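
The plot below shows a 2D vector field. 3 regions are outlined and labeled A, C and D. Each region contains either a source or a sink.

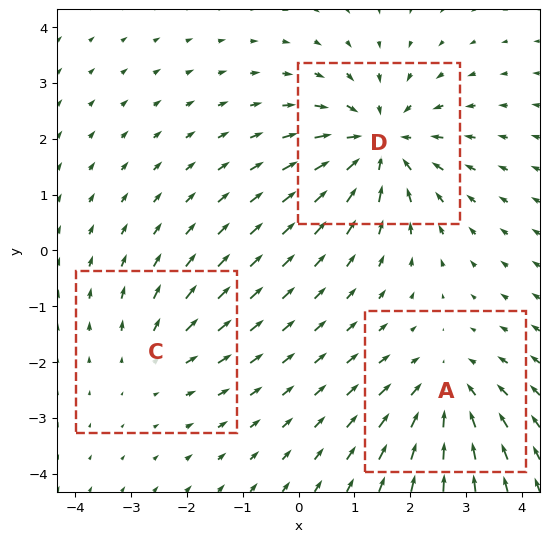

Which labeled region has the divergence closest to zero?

Divergence at each region's feature centre — A: about -3, C: about +2, D: about -5. Region C is closest to zero.

C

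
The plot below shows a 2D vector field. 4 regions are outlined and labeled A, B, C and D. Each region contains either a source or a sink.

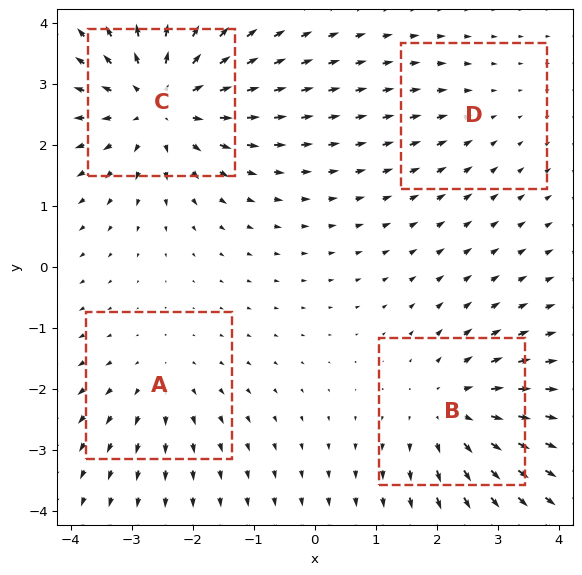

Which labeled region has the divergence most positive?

C

Divergence at each region's feature centre — A: about +3, B: about +4, C: about +6, D: about -2. Region C is most positive.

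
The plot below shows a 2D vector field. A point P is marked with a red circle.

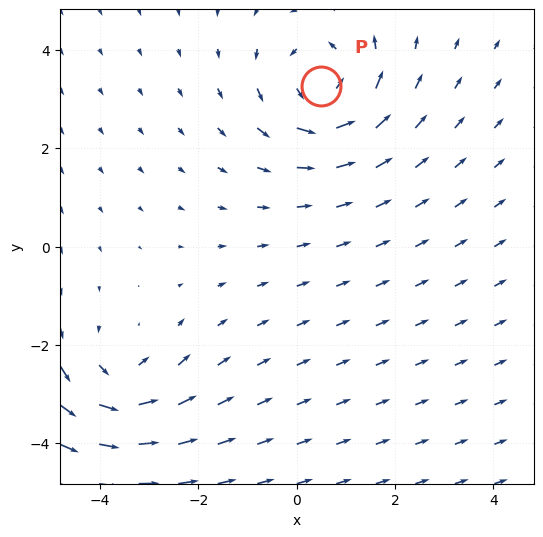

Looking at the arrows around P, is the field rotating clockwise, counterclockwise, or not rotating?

Near P at (0.5, 3.3) the arrows circulate counterclockwise. The curl (z-component) there is about +5; positive curl means counterclockwise rotation.

counterclockwise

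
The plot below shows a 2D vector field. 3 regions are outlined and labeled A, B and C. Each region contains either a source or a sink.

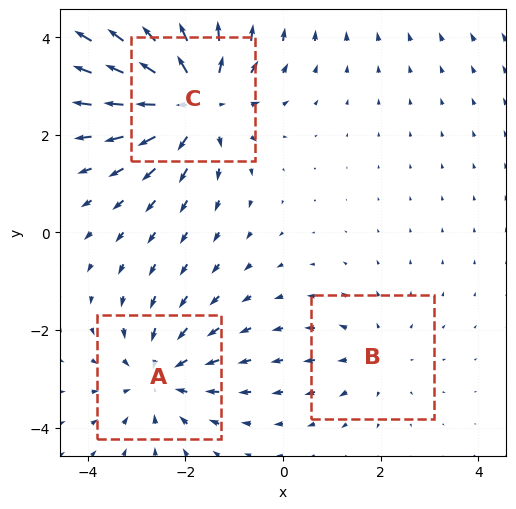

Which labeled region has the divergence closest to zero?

Divergence at each region's feature centre — A: about -3, B: about +2, C: about +5. Region B is closest to zero.

B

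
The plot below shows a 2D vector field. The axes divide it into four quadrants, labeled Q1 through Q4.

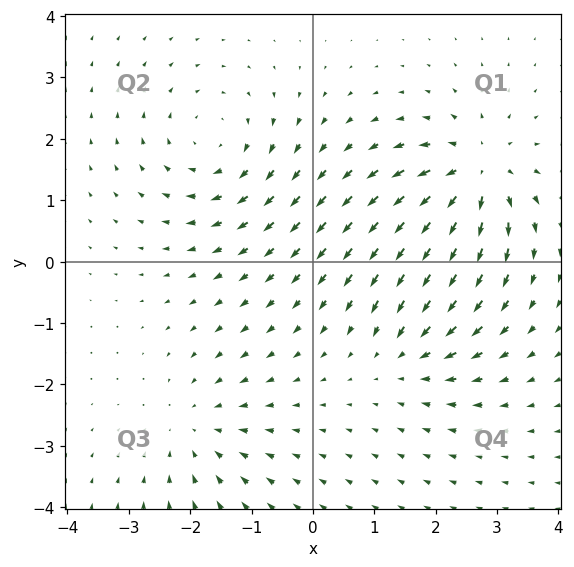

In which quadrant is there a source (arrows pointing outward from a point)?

Q1

The source sits at approximately (2.7, 1.4), which lies in quadrant Q1. The divergence there is about +6, positive as expected for a source.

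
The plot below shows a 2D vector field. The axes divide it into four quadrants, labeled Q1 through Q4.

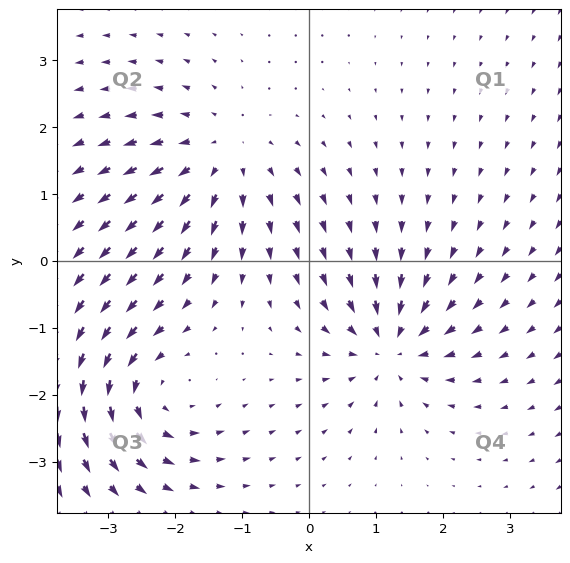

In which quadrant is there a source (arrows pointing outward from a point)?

Q2

The source sits at approximately (-1.3, 1.6), which lies in quadrant Q2. The divergence there is about +3, positive as expected for a source.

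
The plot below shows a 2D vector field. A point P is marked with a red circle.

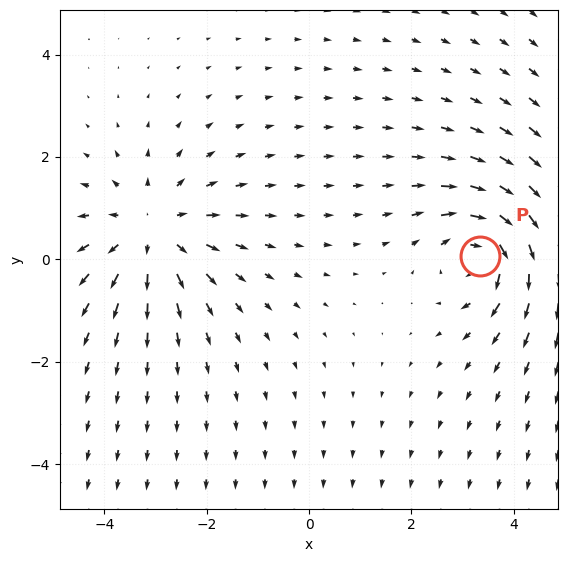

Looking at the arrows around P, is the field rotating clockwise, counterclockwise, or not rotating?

Near P at (3.3, 0.1) the arrows circulate clockwise. The curl (z-component) there is about -5; negative curl means clockwise rotation.

clockwise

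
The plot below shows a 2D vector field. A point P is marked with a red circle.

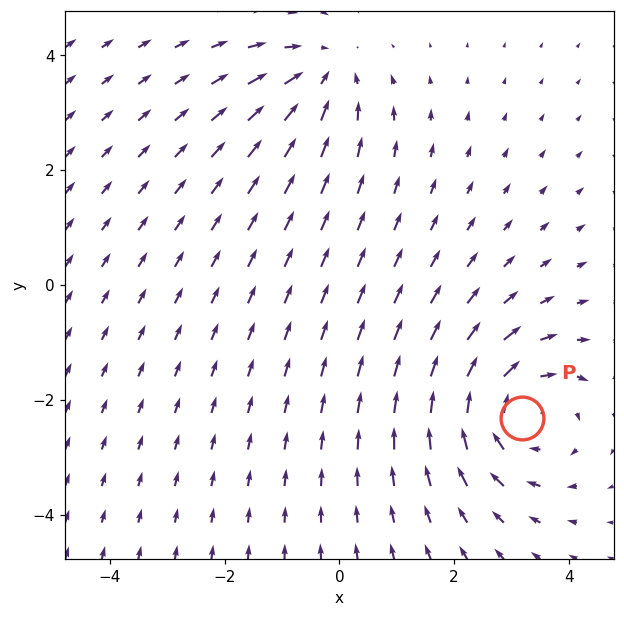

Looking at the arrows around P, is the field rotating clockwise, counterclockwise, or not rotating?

Near P at (3.2, -2.3) the arrows circulate clockwise. The curl (z-component) there is about -4; negative curl means clockwise rotation.

clockwise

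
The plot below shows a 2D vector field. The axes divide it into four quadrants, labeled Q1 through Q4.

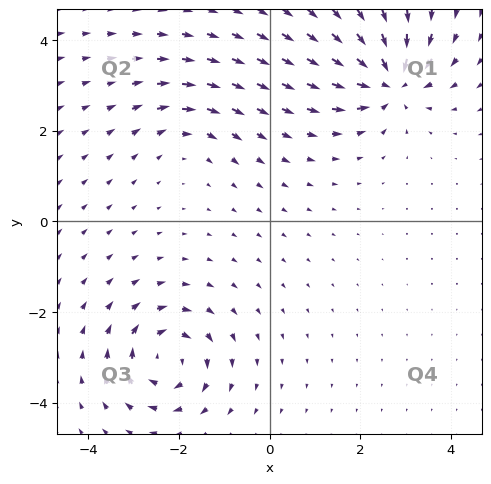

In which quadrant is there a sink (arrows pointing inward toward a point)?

Q1

The sink sits at approximately (2.7, 3.1), which lies in quadrant Q1. The divergence there is about -7, negative as expected for a sink.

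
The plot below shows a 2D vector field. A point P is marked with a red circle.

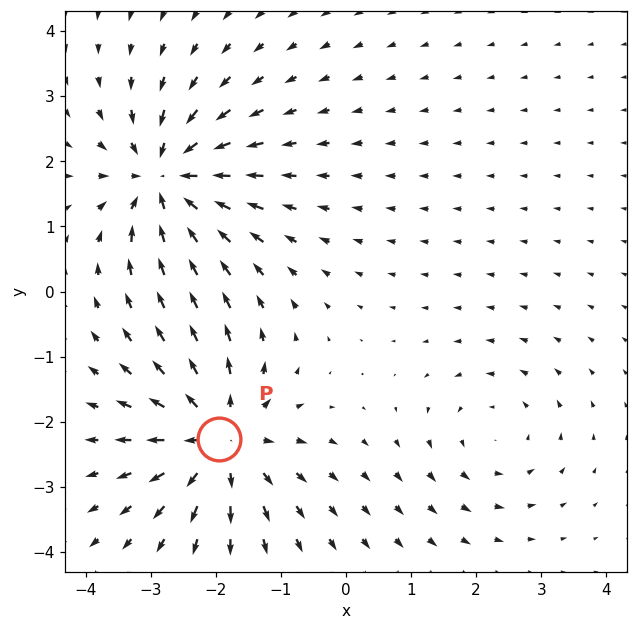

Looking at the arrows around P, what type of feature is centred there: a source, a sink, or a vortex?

At P (-1.9, -2.3) the arrows spread outward. Divergence about +5, curl ≈0 — positive divergence with near-zero curl is a source.

source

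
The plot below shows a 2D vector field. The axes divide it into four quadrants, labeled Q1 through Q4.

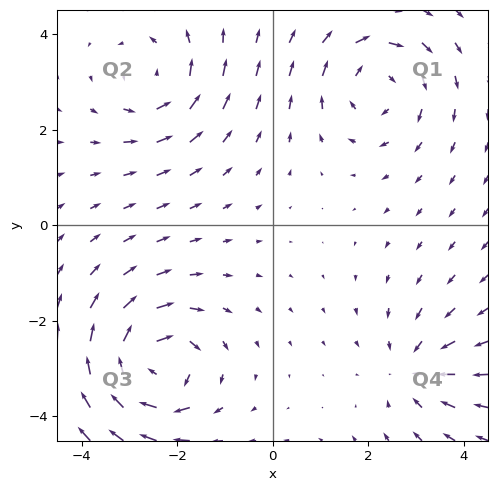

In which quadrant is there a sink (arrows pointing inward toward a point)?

The sink sits at approximately (3.0, -3.0), which lies in quadrant Q4. The divergence there is about -3, negative as expected for a sink.

Q4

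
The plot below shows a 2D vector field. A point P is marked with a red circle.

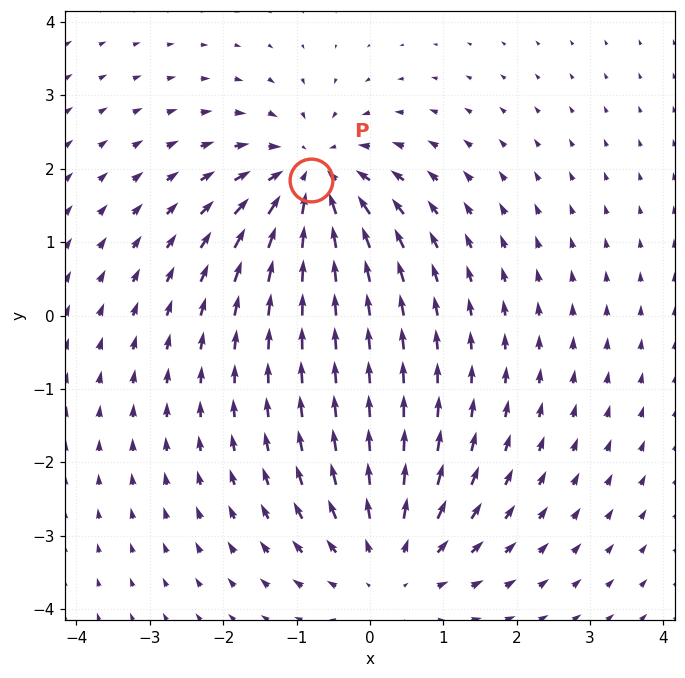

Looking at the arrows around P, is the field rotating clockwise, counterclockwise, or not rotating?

not rotating

Near P at (-0.8, 1.9) the arrows show no circulation. The curl there is ≈0.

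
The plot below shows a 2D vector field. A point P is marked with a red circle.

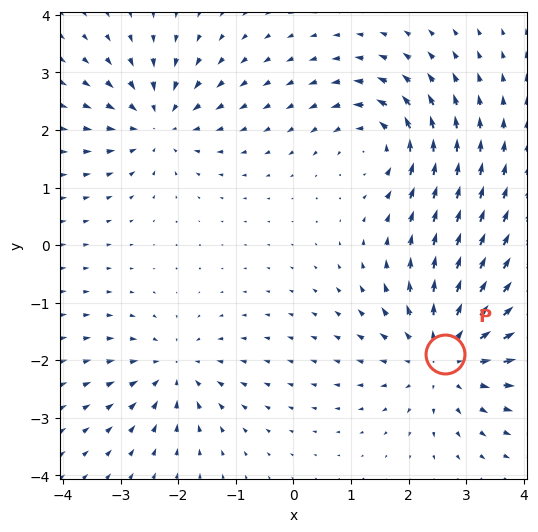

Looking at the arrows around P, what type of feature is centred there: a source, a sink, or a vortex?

source

At P (2.6, -1.9) the arrows spread outward. Divergence about +4, curl ≈0 — positive divergence with near-zero curl is a source.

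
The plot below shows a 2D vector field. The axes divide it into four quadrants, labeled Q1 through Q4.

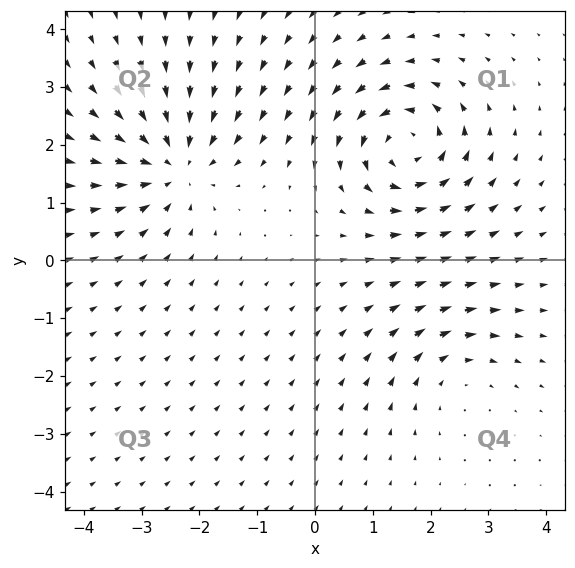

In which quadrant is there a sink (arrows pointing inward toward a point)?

The sink sits at approximately (-2.4, 1.7), which lies in quadrant Q2. The divergence there is about -5, negative as expected for a sink.

Q2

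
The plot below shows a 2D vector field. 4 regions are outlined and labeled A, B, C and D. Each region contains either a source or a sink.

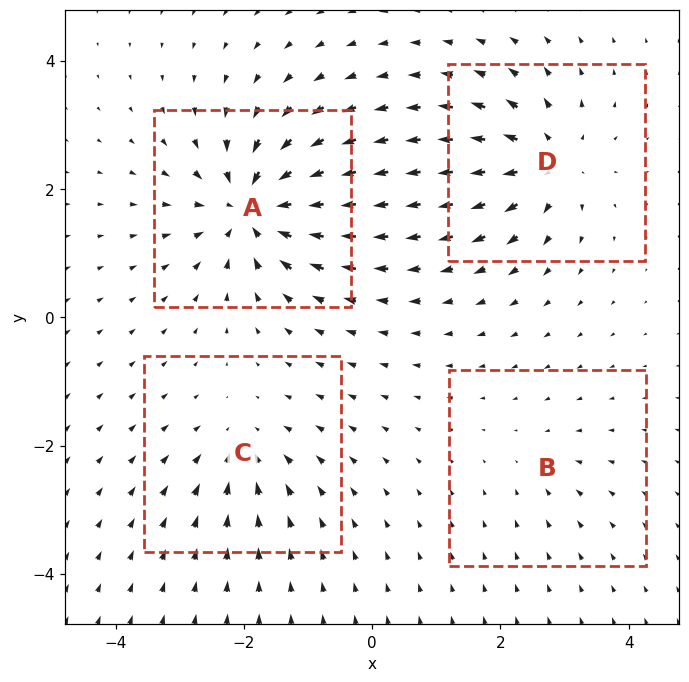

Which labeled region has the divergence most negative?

Divergence at each region's feature centre — A: about -9, B: about -2, C: about -4, D: about +7. Region A is most negative.

A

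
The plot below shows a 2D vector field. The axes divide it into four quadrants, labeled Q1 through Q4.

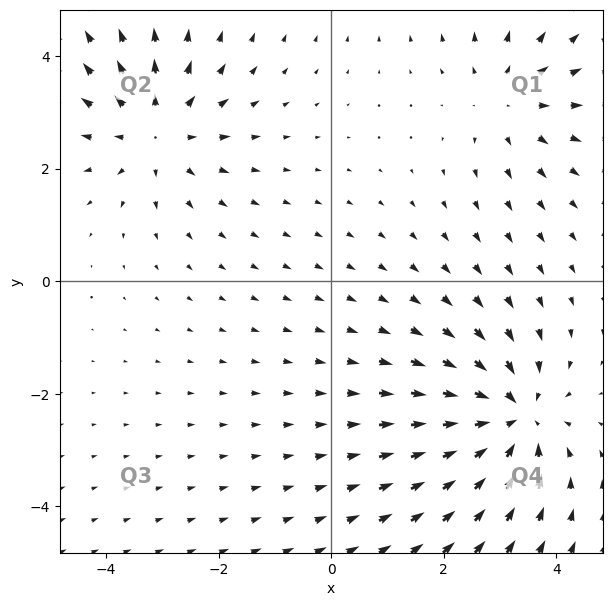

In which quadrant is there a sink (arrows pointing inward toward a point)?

The sink sits at approximately (3.2, -2.4), which lies in quadrant Q4. The divergence there is about -5, negative as expected for a sink.

Q4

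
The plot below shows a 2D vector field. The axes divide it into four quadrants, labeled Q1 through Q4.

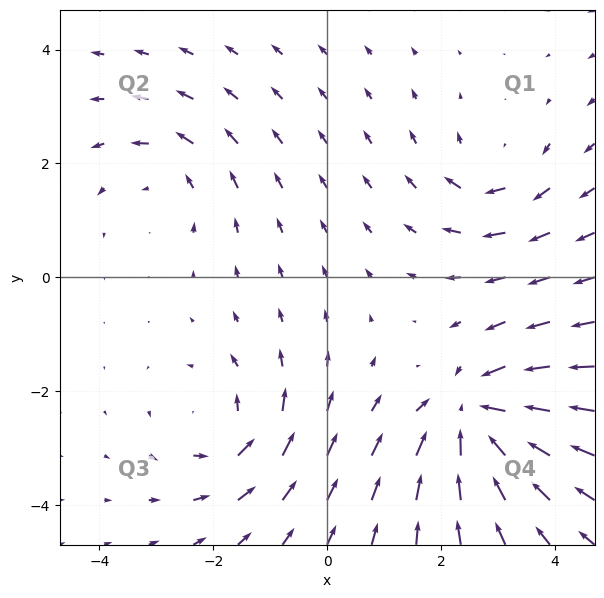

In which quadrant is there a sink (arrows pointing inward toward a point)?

Q4

The sink sits at approximately (2.6, -2.4), which lies in quadrant Q4. The divergence there is about -6, negative as expected for a sink.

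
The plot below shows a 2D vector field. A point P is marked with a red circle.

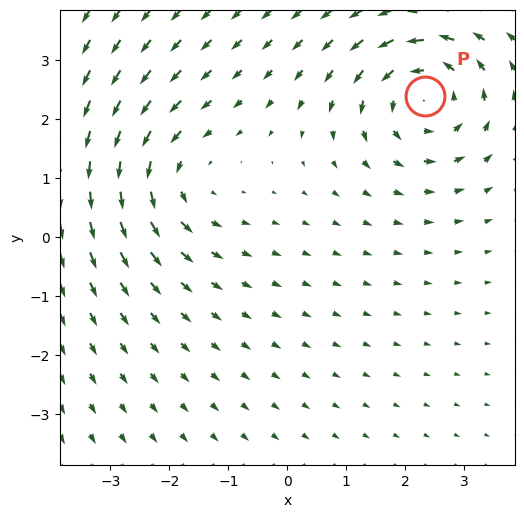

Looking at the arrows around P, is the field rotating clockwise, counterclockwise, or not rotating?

counterclockwise

Near P at (2.3, 2.4) the arrows circulate counterclockwise. The curl (z-component) there is about +3; positive curl means counterclockwise rotation.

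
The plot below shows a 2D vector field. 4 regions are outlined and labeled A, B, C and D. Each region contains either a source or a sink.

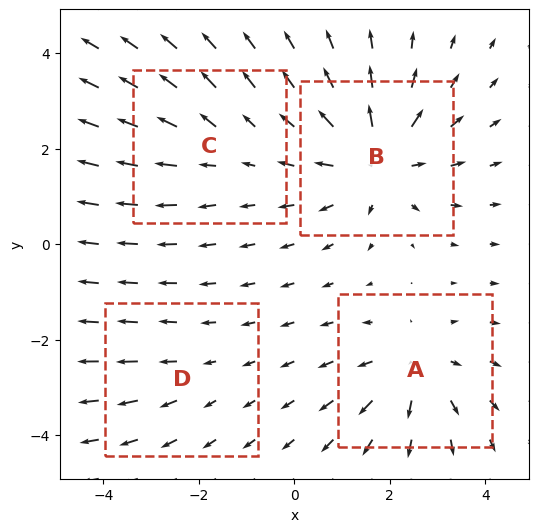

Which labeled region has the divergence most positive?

Divergence at each region's feature centre — A: about +5, B: about +6, C: about +3, D: about +2. Region B is most positive.

B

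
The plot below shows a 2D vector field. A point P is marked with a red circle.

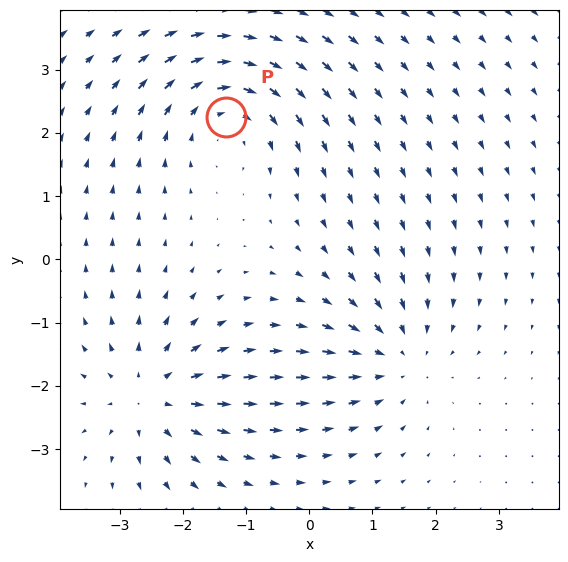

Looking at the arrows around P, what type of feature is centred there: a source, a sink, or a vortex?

At P (-1.3, 2.2) the arrows circulate clockwise. Divergence ≈0, curl about -4 — near-zero divergence with nonzero curl is a vortex.

vortex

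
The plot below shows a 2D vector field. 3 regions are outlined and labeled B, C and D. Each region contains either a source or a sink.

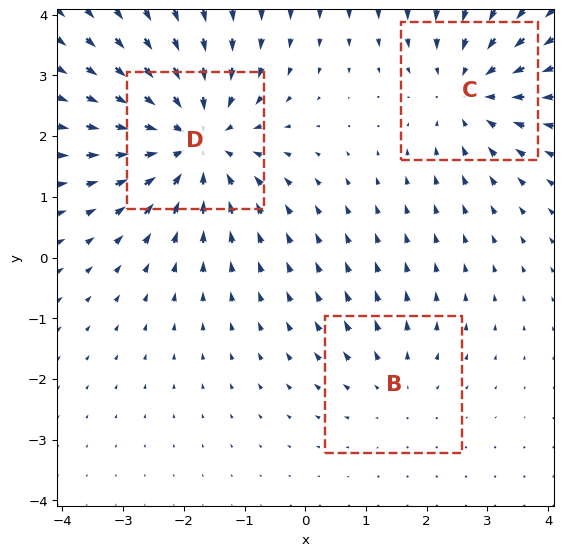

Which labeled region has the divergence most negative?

Divergence at each region's feature centre — B: about +2, C: about -3, D: about -4. Region D is most negative.

D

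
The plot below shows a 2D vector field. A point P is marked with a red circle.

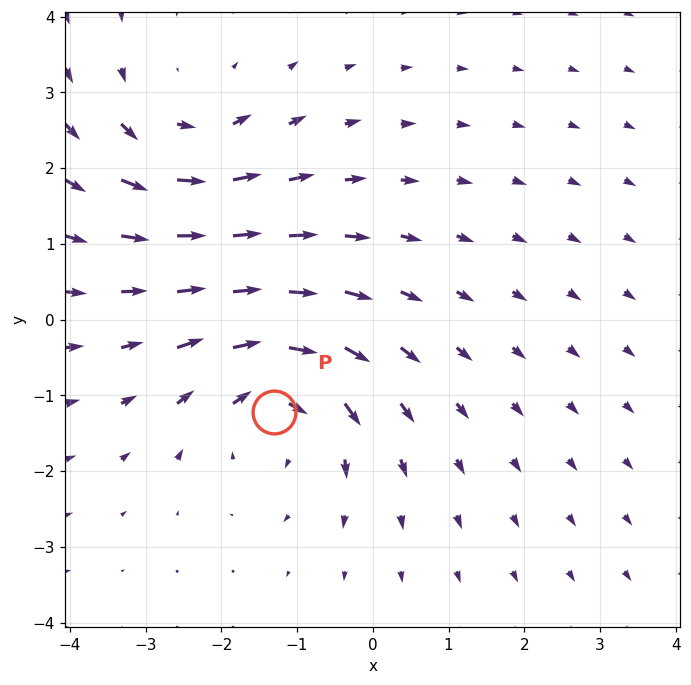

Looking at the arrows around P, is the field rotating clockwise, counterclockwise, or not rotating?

clockwise

Near P at (-1.3, -1.2) the arrows circulate clockwise. The curl (z-component) there is about -4; negative curl means clockwise rotation.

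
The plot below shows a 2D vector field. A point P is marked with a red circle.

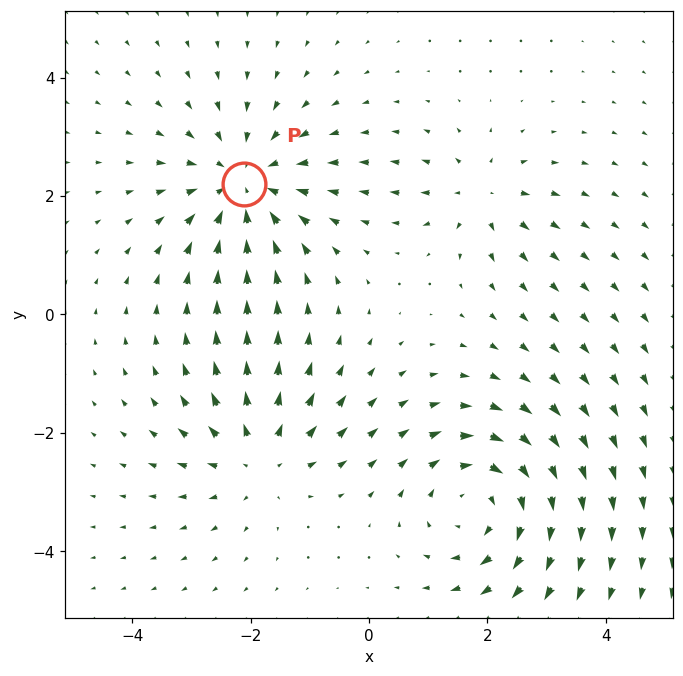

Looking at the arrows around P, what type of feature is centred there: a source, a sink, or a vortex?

At P (-2.1, 2.2) the arrows converge inward. Divergence about -4, curl ≈0 — negative divergence with near-zero curl is a sink.

sink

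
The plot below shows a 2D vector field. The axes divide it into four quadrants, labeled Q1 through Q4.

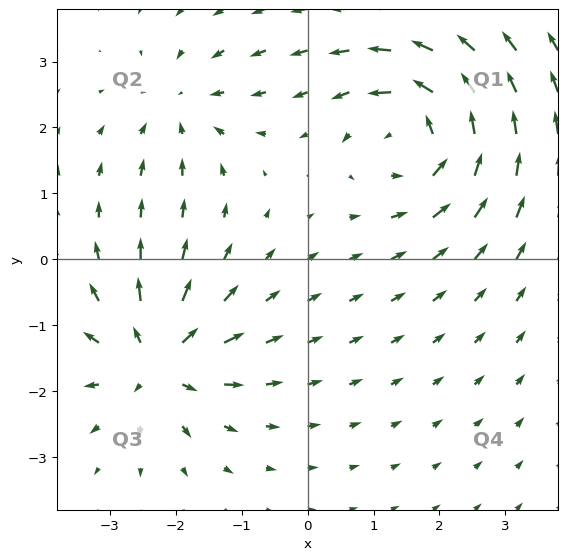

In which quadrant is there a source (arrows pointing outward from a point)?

The source sits at approximately (-2.3, -1.5), which lies in quadrant Q3. The divergence there is about +5, positive as expected for a source.

Q3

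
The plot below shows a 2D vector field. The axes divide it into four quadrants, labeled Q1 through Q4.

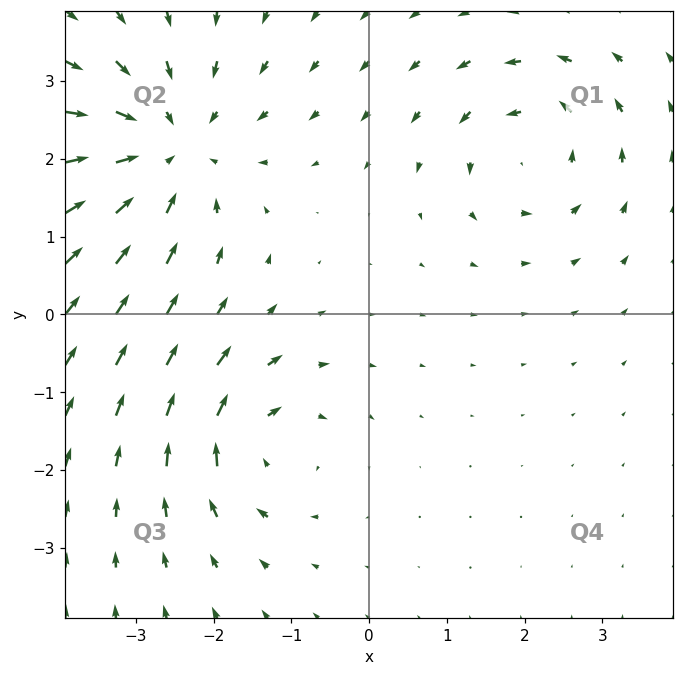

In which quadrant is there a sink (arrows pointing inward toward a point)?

Q2

The sink sits at approximately (-2.6, 2.1), which lies in quadrant Q2. The divergence there is about -4, negative as expected for a sink.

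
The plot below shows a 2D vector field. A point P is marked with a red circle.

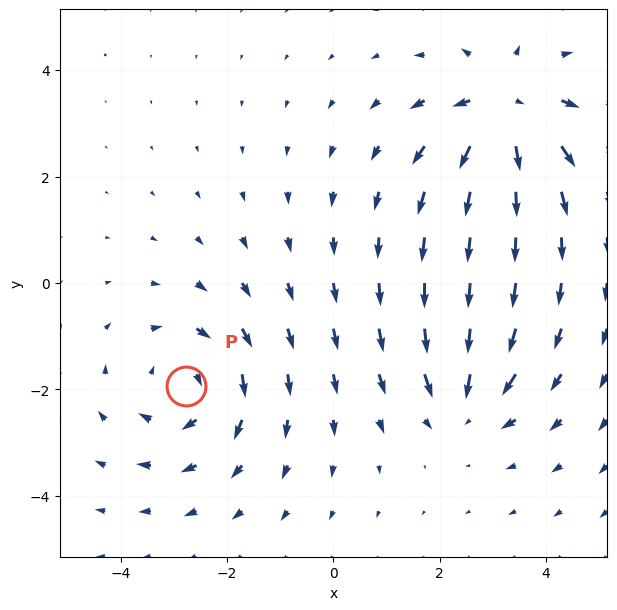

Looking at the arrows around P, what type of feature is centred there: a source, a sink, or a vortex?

vortex

At P (-2.8, -1.9) the arrows circulate clockwise. Divergence ≈0, curl about -4 — near-zero divergence with nonzero curl is a vortex.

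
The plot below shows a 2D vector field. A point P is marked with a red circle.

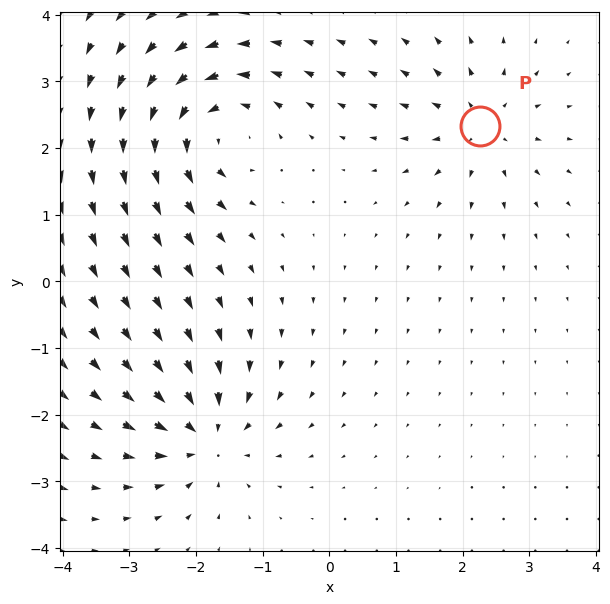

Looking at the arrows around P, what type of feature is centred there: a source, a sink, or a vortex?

At P (2.3, 2.3) the arrows spread outward. Divergence about +4, curl ≈0 — positive divergence with near-zero curl is a source.

source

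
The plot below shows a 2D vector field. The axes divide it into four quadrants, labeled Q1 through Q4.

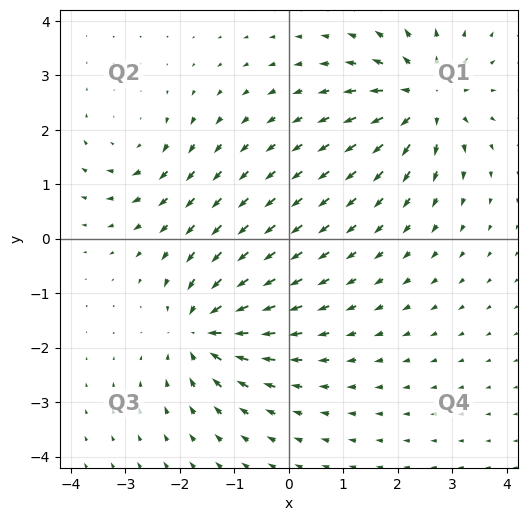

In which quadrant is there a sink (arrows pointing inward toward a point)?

The sink sits at approximately (-1.6, -1.7), which lies in quadrant Q3. The divergence there is about -6, negative as expected for a sink.

Q3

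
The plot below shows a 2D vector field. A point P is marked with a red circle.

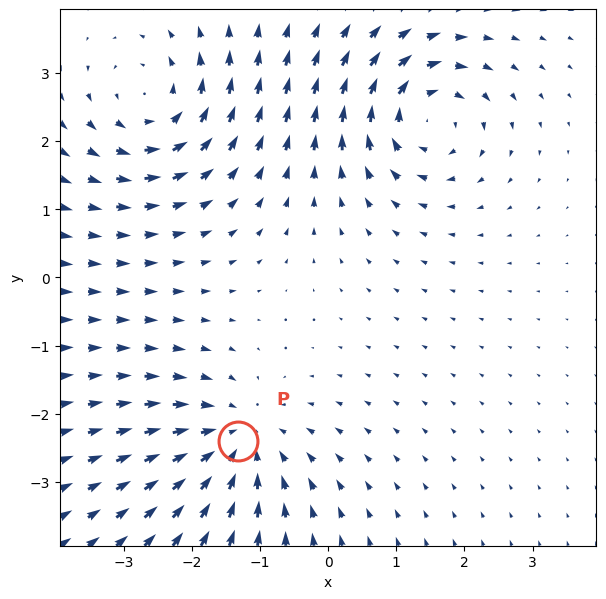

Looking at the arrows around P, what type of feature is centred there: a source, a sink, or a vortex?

At P (-1.3, -2.4) the arrows converge inward. Divergence about -4, curl ≈0 — negative divergence with near-zero curl is a sink.

sink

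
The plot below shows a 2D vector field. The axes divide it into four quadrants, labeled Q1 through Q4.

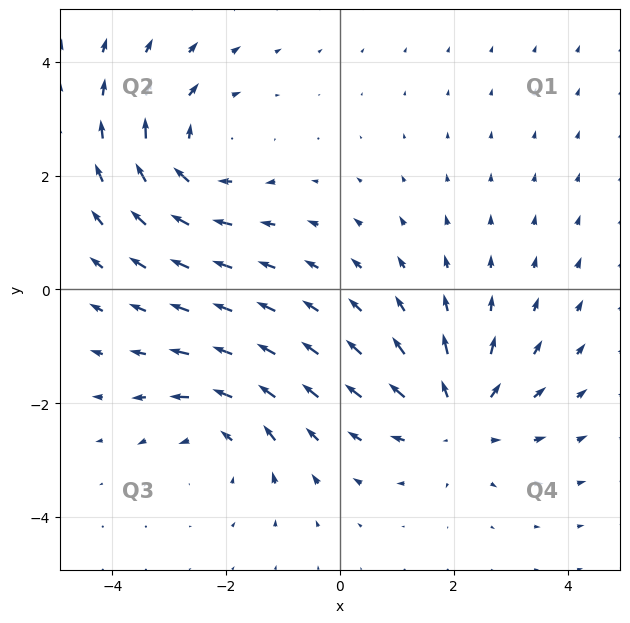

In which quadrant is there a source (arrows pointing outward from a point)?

Q4

The source sits at approximately (2.1, -2.3), which lies in quadrant Q4. The divergence there is about +4, positive as expected for a source.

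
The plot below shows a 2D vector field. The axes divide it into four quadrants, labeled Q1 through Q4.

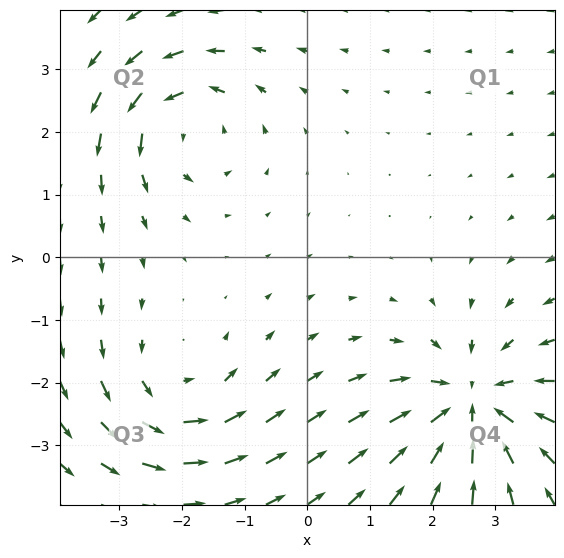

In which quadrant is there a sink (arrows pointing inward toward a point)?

Q4

The sink sits at approximately (2.6, -2.4), which lies in quadrant Q4. The divergence there is about -5, negative as expected for a sink.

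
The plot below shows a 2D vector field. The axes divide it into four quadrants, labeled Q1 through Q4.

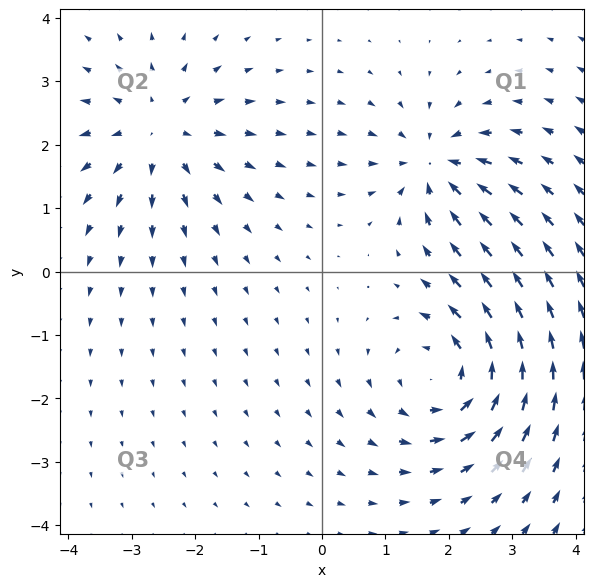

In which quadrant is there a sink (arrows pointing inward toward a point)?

Q1

The sink sits at approximately (1.8, 1.7), which lies in quadrant Q1. The divergence there is about -5, negative as expected for a sink.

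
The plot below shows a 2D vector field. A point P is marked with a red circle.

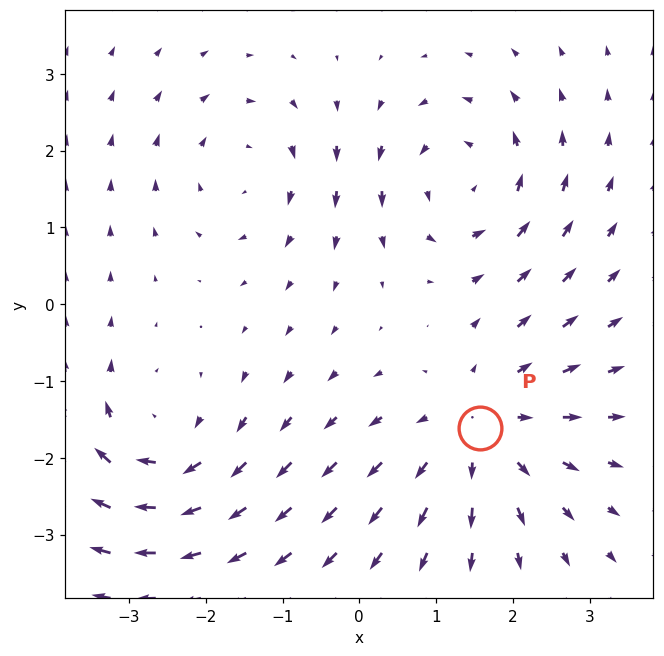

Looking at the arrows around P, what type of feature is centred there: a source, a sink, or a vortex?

source

At P (1.6, -1.6) the arrows spread outward. Divergence about +4, curl ≈0 — positive divergence with near-zero curl is a source.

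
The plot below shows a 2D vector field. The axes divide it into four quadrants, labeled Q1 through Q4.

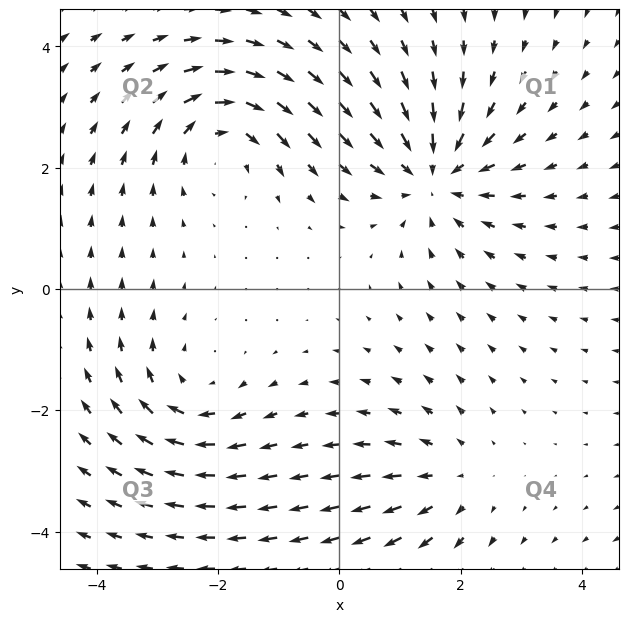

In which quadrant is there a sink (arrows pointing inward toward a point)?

The sink sits at approximately (1.6, 1.9), which lies in quadrant Q1. The divergence there is about -5, negative as expected for a sink.

Q1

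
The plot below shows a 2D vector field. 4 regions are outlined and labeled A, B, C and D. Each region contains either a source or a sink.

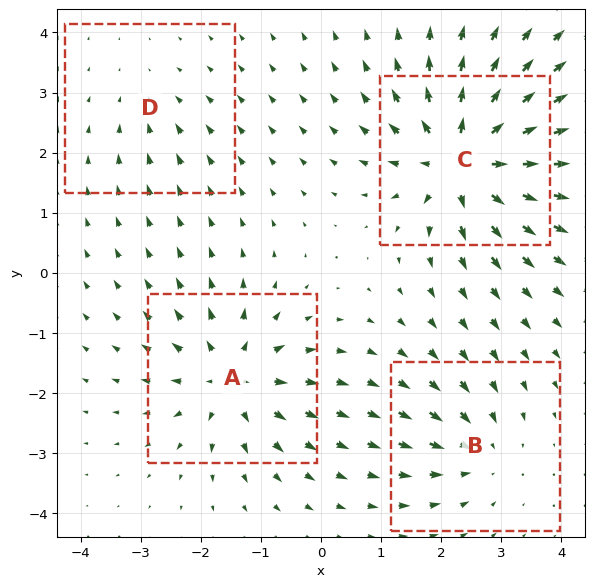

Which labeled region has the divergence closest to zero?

Divergence at each region's feature centre — A: about +6, B: about -4, C: about +9, D: about -2. Region D is closest to zero.

D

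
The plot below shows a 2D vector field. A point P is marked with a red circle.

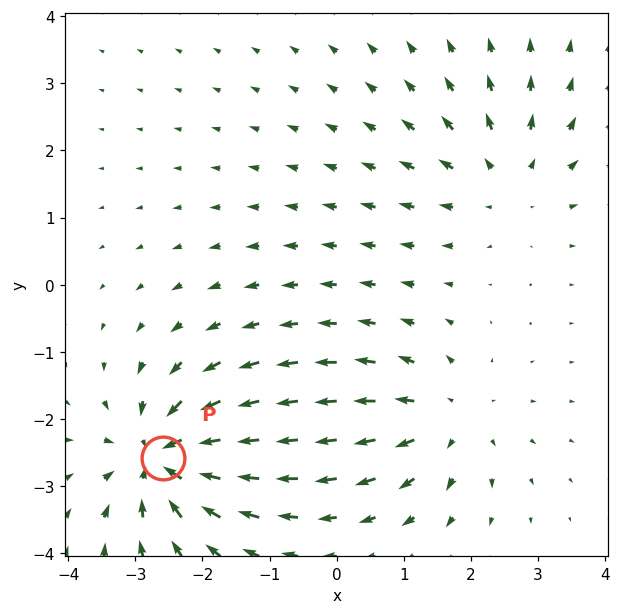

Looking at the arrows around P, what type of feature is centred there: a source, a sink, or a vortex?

At P (-2.6, -2.6) the arrows converge inward. Divergence about -7, curl ≈0 — negative divergence with near-zero curl is a sink.

sink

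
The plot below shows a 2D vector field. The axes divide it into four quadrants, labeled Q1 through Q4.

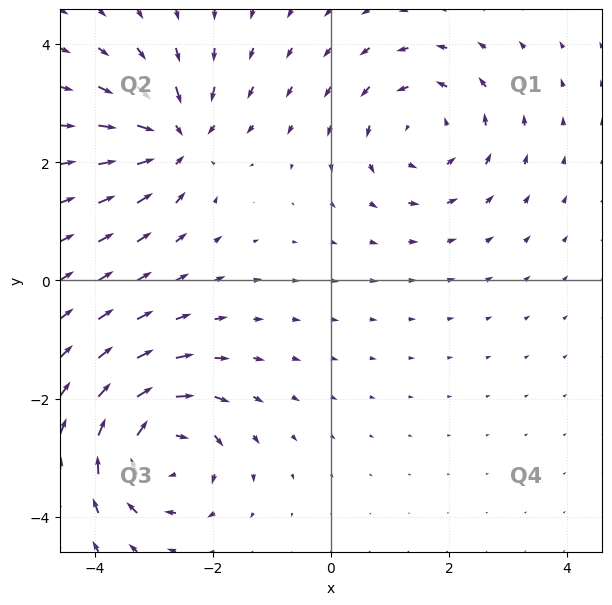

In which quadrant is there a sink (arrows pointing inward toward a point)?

The sink sits at approximately (-2.6, 2.4), which lies in quadrant Q2. The divergence there is about -5, negative as expected for a sink.

Q2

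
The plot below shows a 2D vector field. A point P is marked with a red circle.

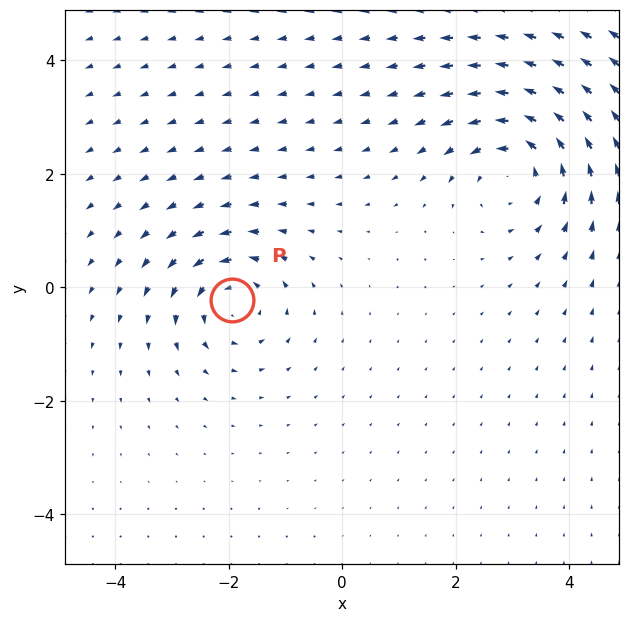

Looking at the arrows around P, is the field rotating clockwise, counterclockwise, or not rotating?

Near P at (-1.9, -0.2) the arrows circulate counterclockwise. The curl (z-component) there is about +4; positive curl means counterclockwise rotation.

counterclockwise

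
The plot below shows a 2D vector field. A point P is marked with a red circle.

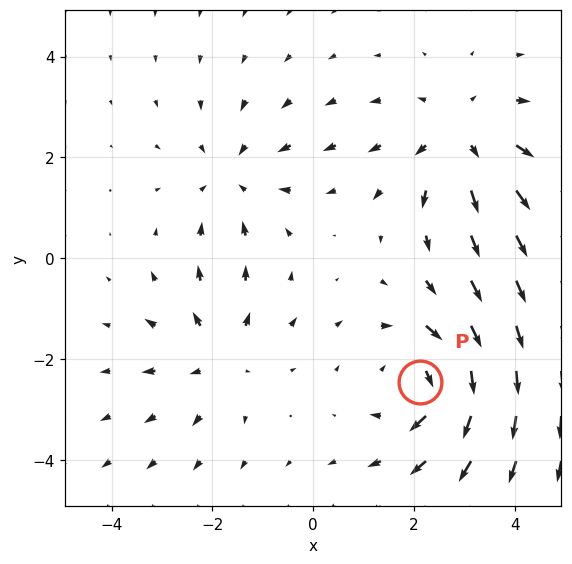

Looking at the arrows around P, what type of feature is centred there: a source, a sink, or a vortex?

vortex

At P (2.1, -2.5) the arrows circulate clockwise. Divergence ≈0, curl about -5 — near-zero divergence with nonzero curl is a vortex.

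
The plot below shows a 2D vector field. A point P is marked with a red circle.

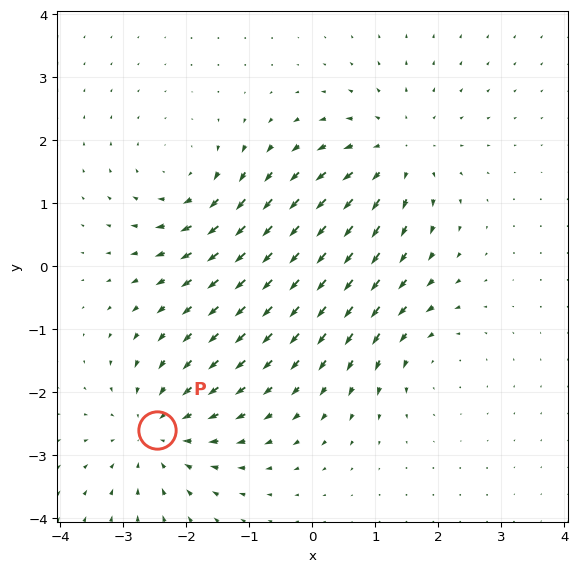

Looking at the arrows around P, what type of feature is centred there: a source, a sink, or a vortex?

sink

At P (-2.5, -2.6) the arrows converge inward. Divergence about -4, curl ≈0 — negative divergence with near-zero curl is a sink.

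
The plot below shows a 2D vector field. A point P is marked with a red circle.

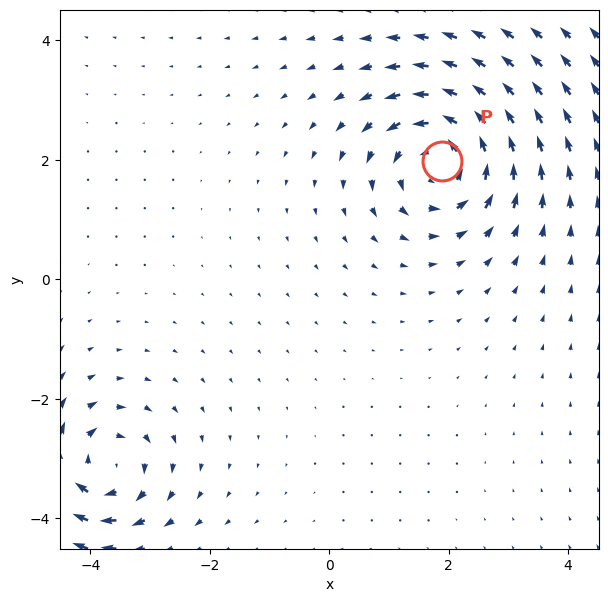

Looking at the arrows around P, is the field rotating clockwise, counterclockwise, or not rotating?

counterclockwise

Near P at (1.9, 2.0) the arrows circulate counterclockwise. The curl (z-component) there is about +5; positive curl means counterclockwise rotation.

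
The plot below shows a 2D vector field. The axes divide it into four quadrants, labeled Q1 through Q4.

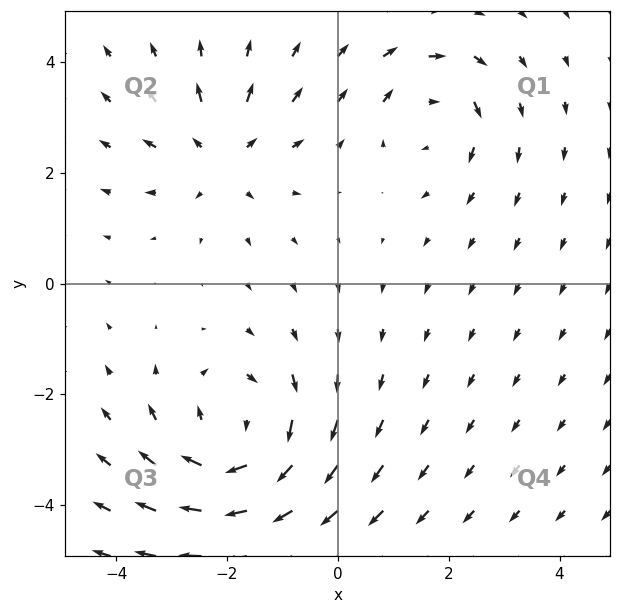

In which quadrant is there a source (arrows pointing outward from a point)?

Q2

The source sits at approximately (-2.1, 2.3), which lies in quadrant Q2. The divergence there is about +3, positive as expected for a source.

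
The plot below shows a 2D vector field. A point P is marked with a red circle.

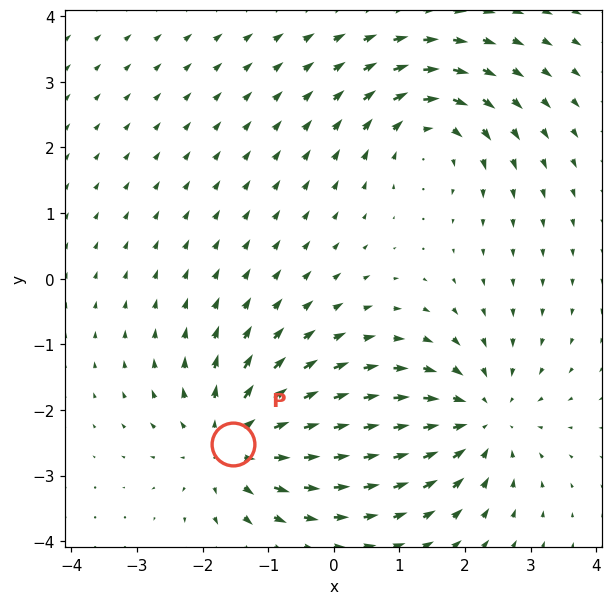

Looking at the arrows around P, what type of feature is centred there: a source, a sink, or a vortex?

At P (-1.5, -2.5) the arrows spread outward. Divergence about +5, curl ≈0 — positive divergence with near-zero curl is a source.

source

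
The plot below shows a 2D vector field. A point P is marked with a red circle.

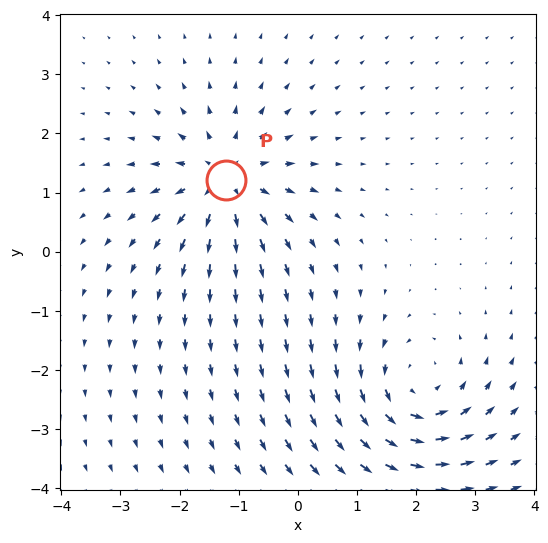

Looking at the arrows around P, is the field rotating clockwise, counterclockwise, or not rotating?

Near P at (-1.2, 1.2) the arrows show no circulation. The curl there is ≈0.

not rotating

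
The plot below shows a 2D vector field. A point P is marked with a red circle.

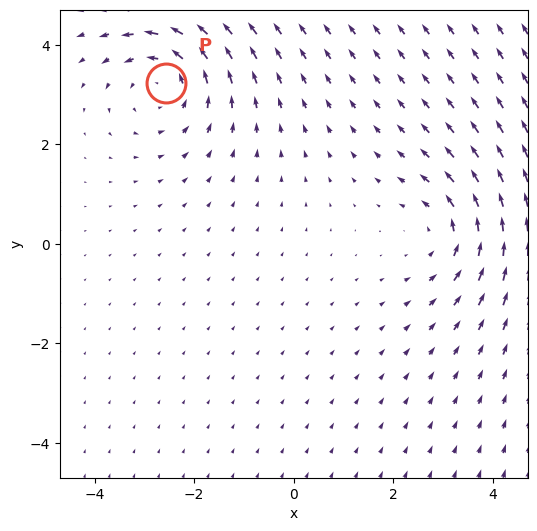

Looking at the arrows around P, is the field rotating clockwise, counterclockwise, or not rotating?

counterclockwise

Near P at (-2.6, 3.2) the arrows circulate counterclockwise. The curl (z-component) there is about +4; positive curl means counterclockwise rotation.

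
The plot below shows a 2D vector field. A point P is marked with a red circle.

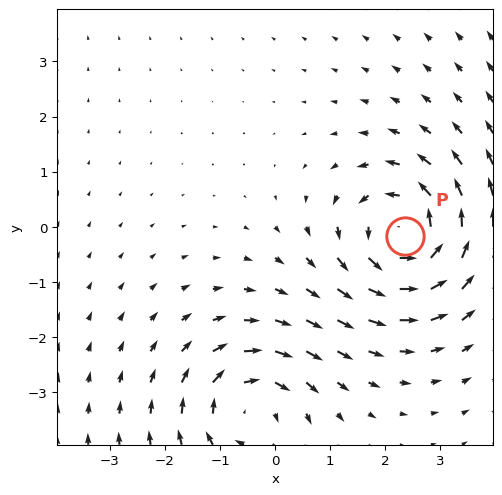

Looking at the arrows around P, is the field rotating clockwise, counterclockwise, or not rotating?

counterclockwise

Near P at (2.4, -0.2) the arrows circulate counterclockwise. The curl (z-component) there is about +5; positive curl means counterclockwise rotation.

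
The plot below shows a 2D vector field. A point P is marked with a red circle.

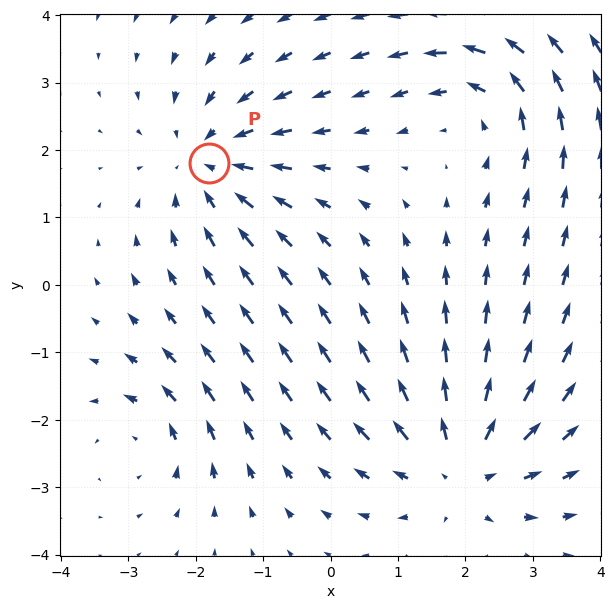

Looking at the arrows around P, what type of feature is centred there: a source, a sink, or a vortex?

sink

At P (-1.8, 1.8) the arrows converge inward. Divergence about -4, curl ≈0 — negative divergence with near-zero curl is a sink.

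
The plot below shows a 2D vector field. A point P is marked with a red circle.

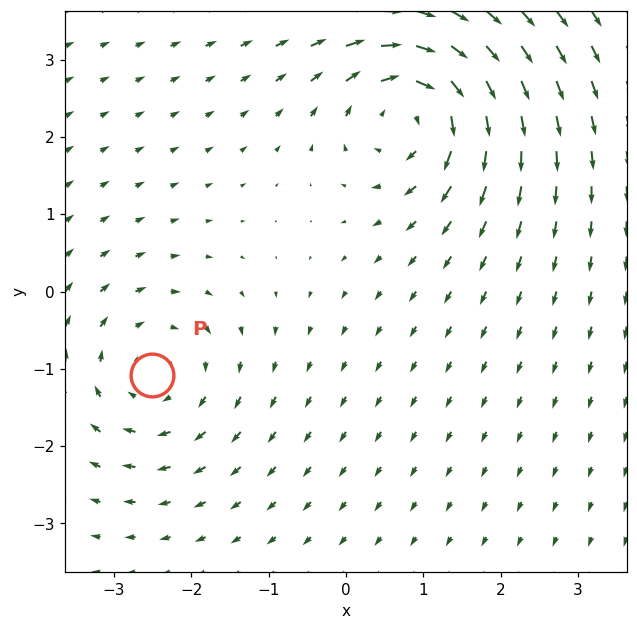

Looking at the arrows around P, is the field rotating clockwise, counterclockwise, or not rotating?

Near P at (-2.5, -1.1) the arrows circulate clockwise. The curl (z-component) there is about -3; negative curl means clockwise rotation.

clockwise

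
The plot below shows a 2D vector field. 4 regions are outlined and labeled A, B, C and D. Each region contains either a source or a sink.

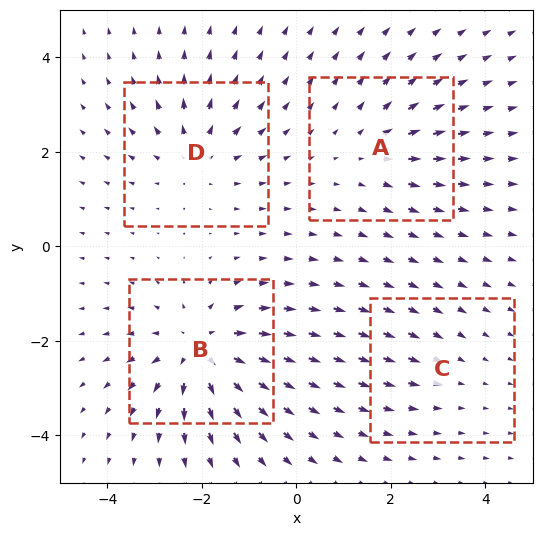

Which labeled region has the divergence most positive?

Divergence at each region's feature centre — A: about +3, B: about +6, C: about -2, D: about +4. Region B is most positive.

B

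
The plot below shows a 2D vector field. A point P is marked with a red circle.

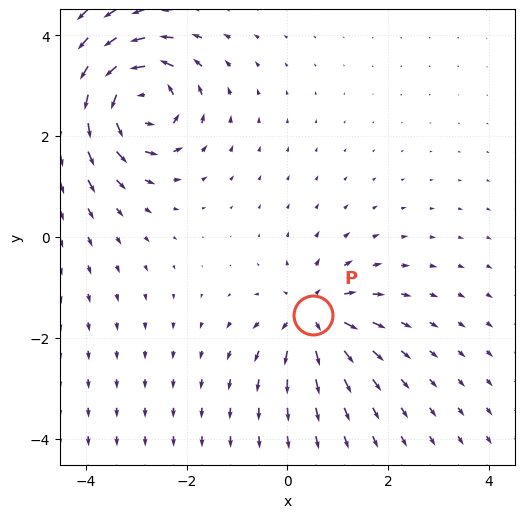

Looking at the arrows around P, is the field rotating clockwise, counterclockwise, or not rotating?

not rotating

Near P at (0.5, -1.6) the arrows show no circulation. The curl there is ≈0.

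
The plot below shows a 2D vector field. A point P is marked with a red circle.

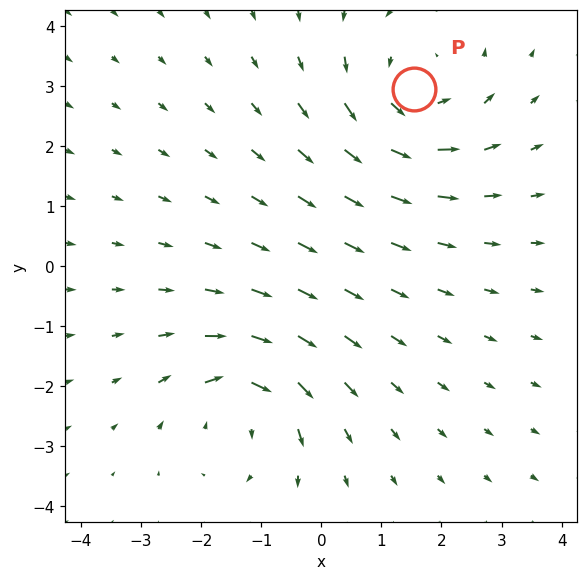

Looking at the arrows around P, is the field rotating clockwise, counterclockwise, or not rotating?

counterclockwise

Near P at (1.5, 2.9) the arrows circulate counterclockwise. The curl (z-component) there is about +3; positive curl means counterclockwise rotation.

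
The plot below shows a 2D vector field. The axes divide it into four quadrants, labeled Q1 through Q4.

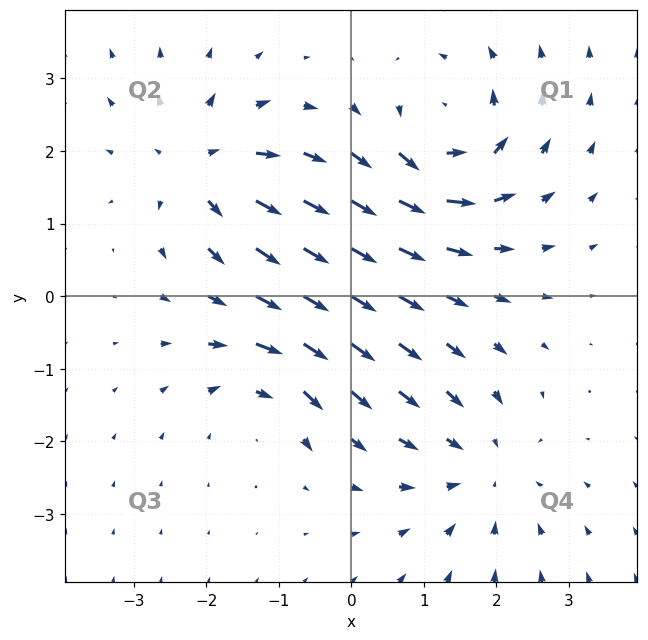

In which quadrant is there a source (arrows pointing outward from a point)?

The source sits at approximately (-2.1, 1.8), which lies in quadrant Q2. The divergence there is about +5, positive as expected for a source.

Q2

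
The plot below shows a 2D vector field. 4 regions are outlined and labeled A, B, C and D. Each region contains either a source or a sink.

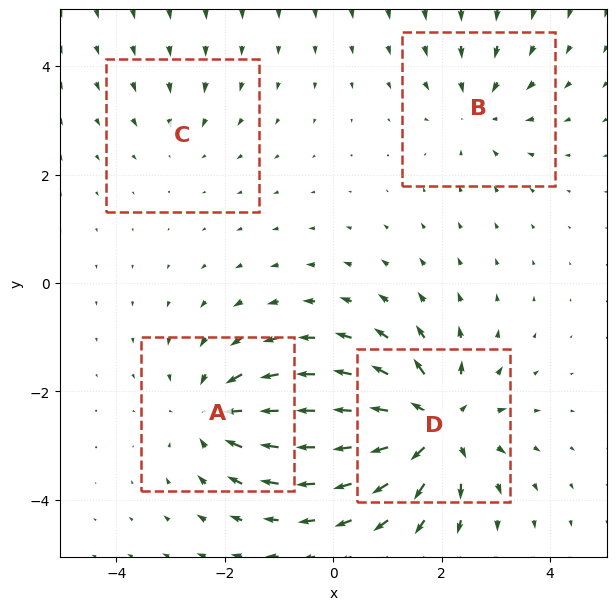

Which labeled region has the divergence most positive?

Divergence at each region's feature centre — A: about -5, B: about -4, C: about -2, D: about +7. Region D is most positive.

D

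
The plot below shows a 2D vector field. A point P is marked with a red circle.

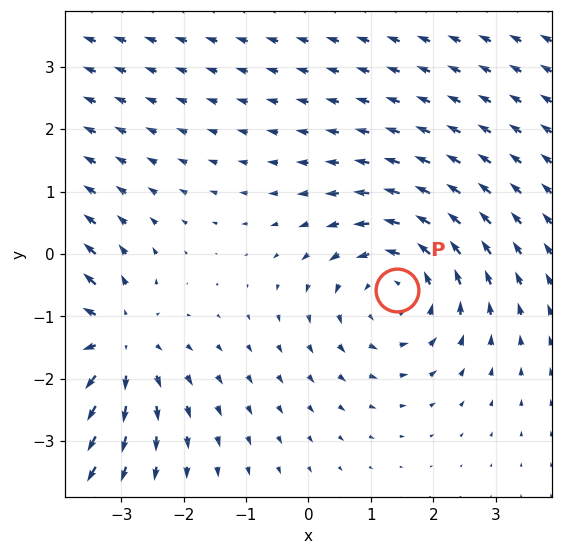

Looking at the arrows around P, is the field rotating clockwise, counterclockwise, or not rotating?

Near P at (1.4, -0.6) the arrows circulate counterclockwise. The curl (z-component) there is about +3; positive curl means counterclockwise rotation.

counterclockwise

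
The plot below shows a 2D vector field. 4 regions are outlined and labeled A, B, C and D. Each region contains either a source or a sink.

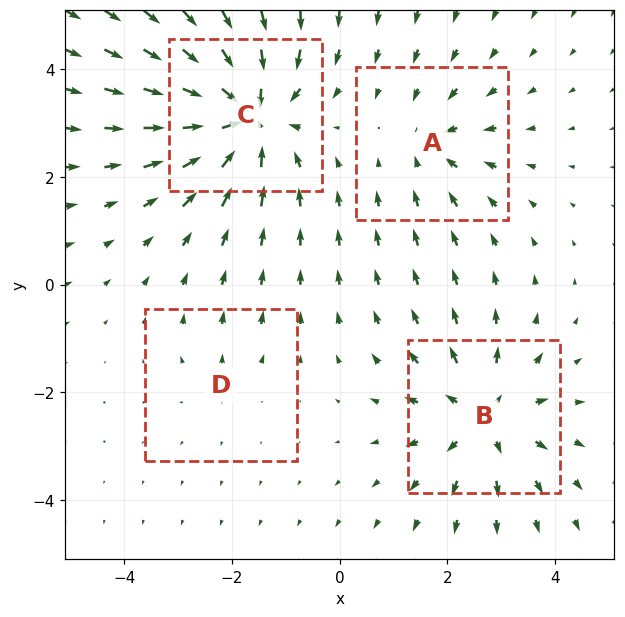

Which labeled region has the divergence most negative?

Divergence at each region's feature centre — A: about -3, B: about +5, C: about -7, D: about +2. Region C is most negative.

C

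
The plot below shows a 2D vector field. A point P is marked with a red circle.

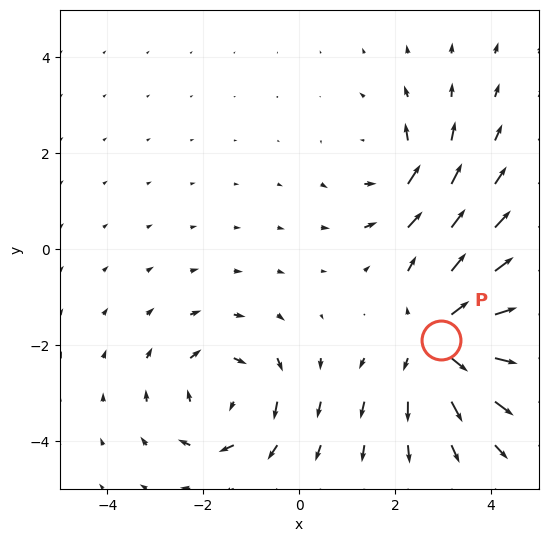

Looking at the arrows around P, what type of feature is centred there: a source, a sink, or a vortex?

At P (3.0, -1.9) the arrows spread outward. Divergence about +4, curl ≈0 — positive divergence with near-zero curl is a source.

source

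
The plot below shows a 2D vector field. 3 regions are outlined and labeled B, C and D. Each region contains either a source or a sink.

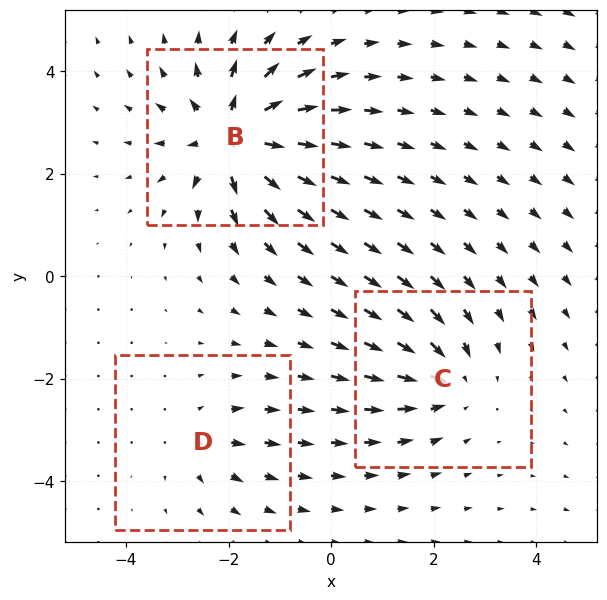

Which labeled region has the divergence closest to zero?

Divergence at each region's feature centre — B: about +6, C: about -3, D: about +2. Region D is closest to zero.

D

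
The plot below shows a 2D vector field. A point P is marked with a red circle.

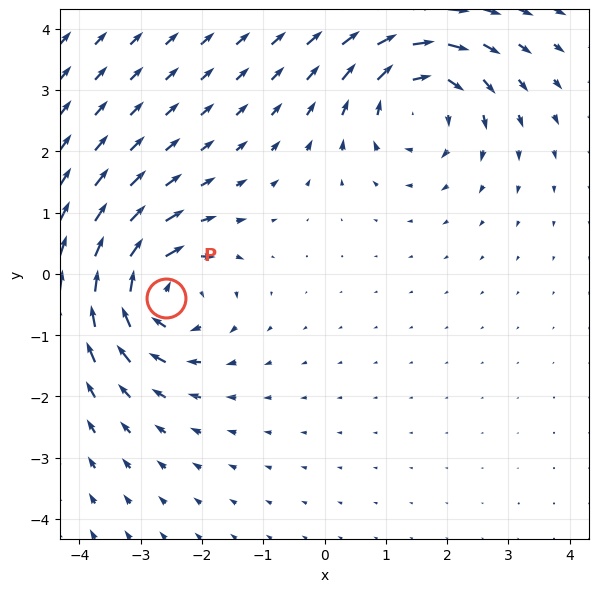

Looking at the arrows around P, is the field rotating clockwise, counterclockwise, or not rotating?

Near P at (-2.6, -0.4) the arrows circulate clockwise. The curl (z-component) there is about -6; negative curl means clockwise rotation.

clockwise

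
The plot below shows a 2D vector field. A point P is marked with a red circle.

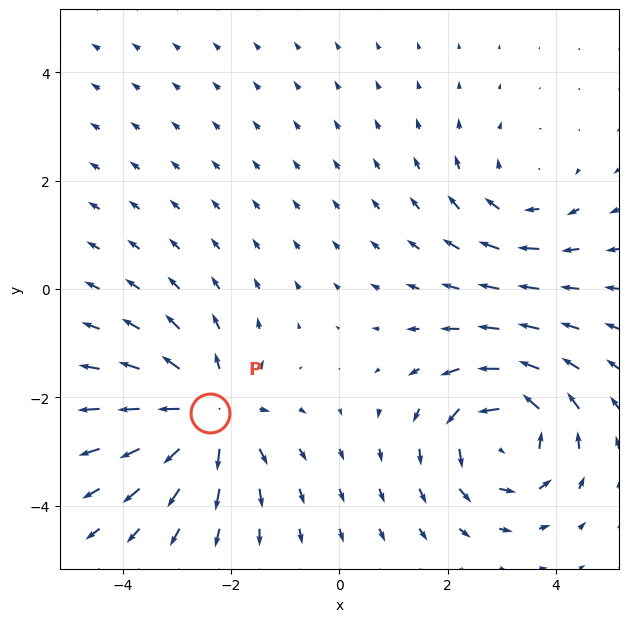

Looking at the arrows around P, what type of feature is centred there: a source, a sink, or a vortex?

At P (-2.4, -2.3) the arrows spread outward. Divergence about +5, curl ≈0 — positive divergence with near-zero curl is a source.

source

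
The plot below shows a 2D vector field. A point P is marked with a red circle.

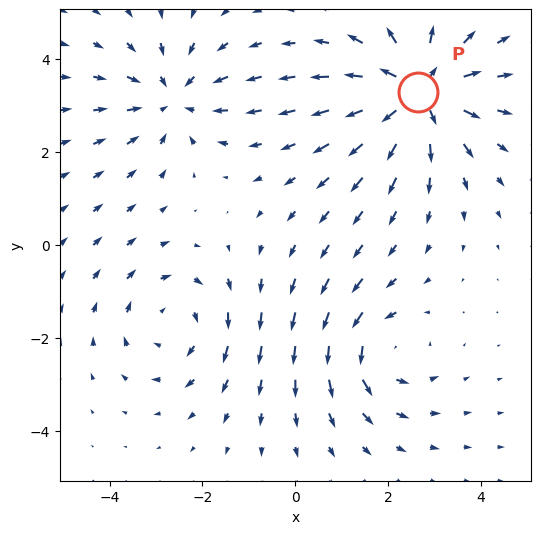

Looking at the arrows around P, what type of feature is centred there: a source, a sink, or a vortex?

source

At P (2.6, 3.3) the arrows spread outward. Divergence about +4, curl ≈0 — positive divergence with near-zero curl is a source.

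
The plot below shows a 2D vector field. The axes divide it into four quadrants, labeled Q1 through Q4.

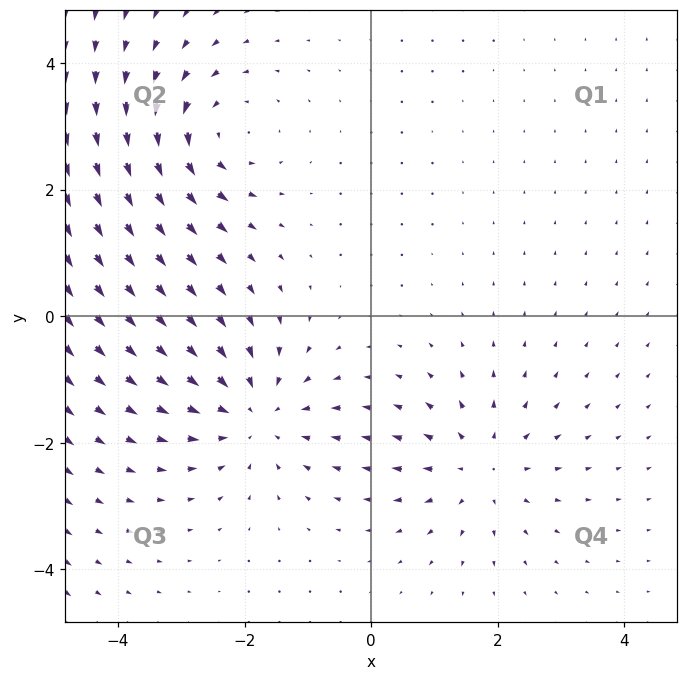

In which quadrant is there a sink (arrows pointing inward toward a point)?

The sink sits at approximately (-1.8, -1.5), which lies in quadrant Q3. The divergence there is about -4, negative as expected for a sink.

Q3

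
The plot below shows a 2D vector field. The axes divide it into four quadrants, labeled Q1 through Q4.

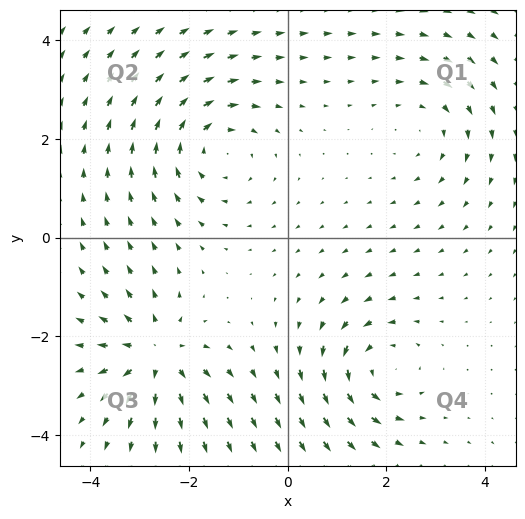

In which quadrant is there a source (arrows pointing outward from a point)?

The source sits at approximately (-2.7, -2.4), which lies in quadrant Q3. The divergence there is about +6, positive as expected for a source.

Q3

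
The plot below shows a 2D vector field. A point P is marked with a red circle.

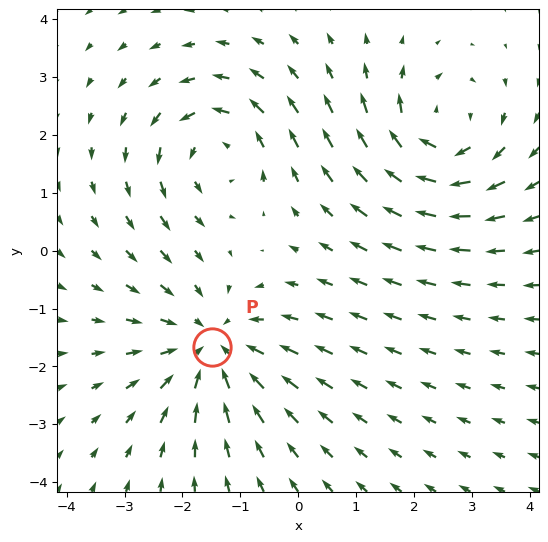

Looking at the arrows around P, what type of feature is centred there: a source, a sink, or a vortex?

sink

At P (-1.5, -1.7) the arrows converge inward. Divergence about -4, curl ≈0 — negative divergence with near-zero curl is a sink.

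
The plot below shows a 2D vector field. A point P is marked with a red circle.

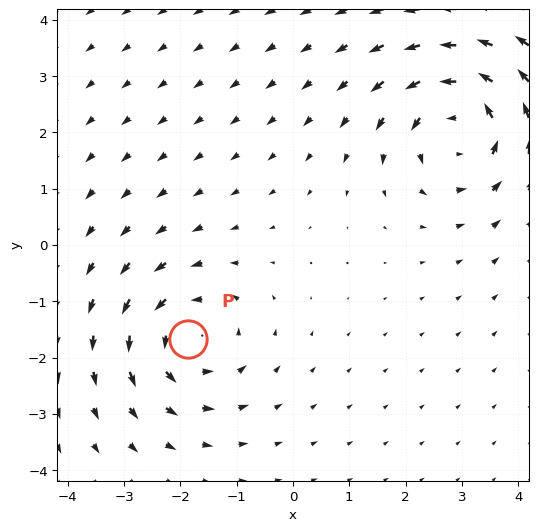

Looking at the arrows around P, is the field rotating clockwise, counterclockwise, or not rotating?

Near P at (-1.9, -1.7) the arrows circulate counterclockwise. The curl (z-component) there is about +4; positive curl means counterclockwise rotation.

counterclockwise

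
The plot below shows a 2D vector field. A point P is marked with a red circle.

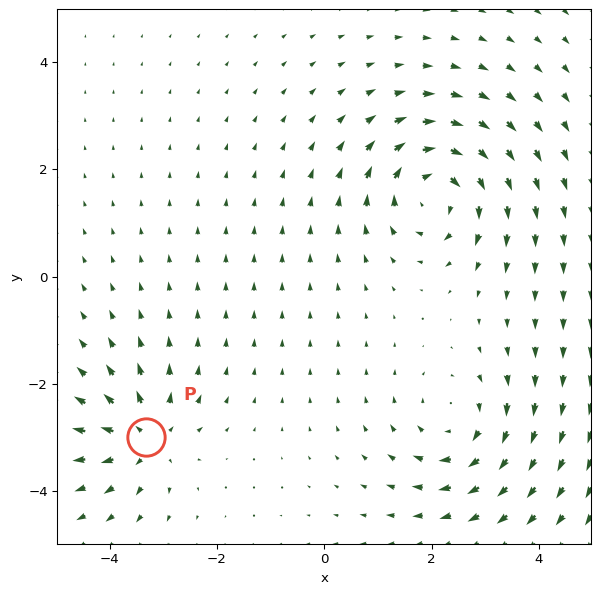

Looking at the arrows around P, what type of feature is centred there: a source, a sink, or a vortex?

At P (-3.3, -3.0) the arrows spread outward. Divergence about +4, curl ≈0 — positive divergence with near-zero curl is a source.

source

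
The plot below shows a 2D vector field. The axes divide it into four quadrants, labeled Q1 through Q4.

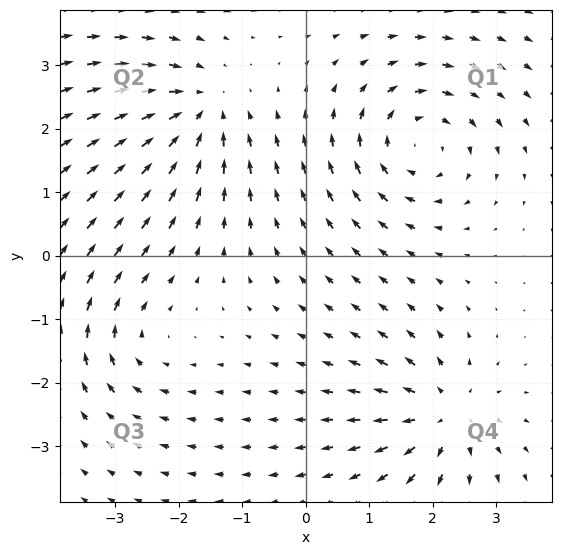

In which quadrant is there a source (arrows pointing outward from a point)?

Q4

The source sits at approximately (2.2, -2.5), which lies in quadrant Q4. The divergence there is about +5, positive as expected for a source.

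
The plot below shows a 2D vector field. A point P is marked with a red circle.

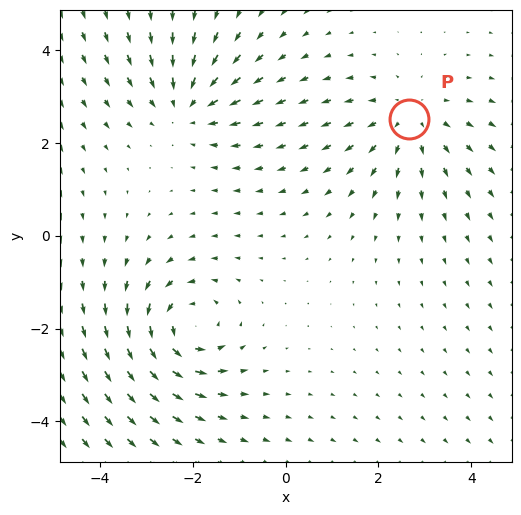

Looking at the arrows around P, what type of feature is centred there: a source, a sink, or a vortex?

source

At P (2.7, 2.5) the arrows spread outward. Divergence about +2, curl ≈0 — positive divergence with near-zero curl is a source.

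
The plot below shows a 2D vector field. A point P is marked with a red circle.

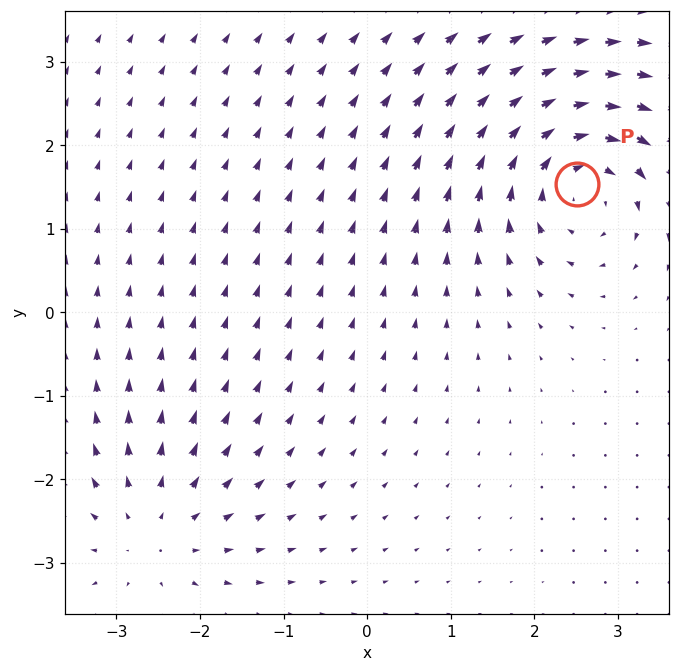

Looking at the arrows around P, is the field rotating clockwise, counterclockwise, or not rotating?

Near P at (2.5, 1.5) the arrows circulate clockwise. The curl (z-component) there is about -4; negative curl means clockwise rotation.

clockwise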